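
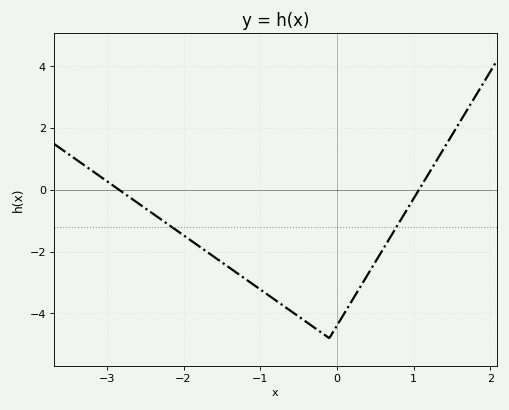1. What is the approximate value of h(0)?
-4.4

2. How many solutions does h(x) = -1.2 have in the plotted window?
2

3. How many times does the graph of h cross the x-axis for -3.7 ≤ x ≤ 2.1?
2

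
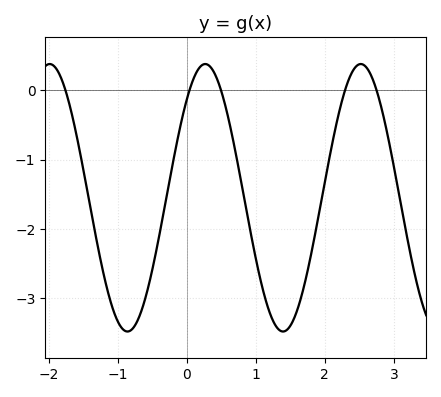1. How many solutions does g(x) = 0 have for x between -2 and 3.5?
5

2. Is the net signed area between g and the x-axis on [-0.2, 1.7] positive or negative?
negative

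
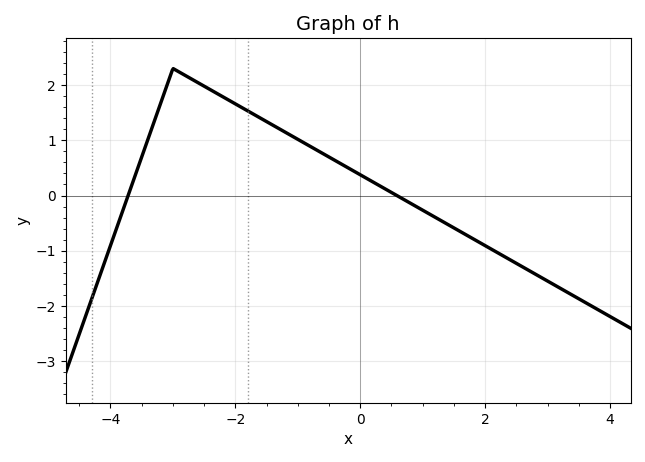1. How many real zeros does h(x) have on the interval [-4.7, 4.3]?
2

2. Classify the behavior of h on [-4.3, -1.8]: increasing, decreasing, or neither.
neither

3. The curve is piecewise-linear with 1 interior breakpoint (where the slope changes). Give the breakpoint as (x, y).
(-3, 2.3)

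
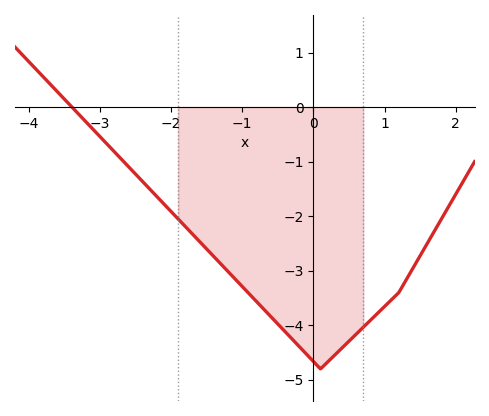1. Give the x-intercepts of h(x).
-3.39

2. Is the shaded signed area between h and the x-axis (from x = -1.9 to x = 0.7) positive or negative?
negative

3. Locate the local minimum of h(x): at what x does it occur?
0.099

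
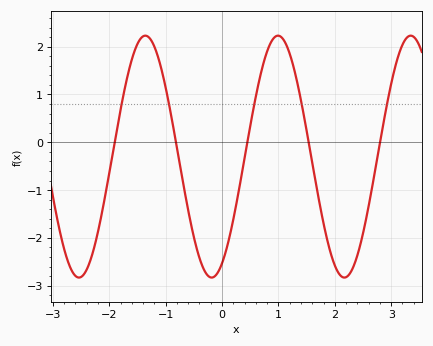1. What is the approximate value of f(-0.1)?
-2.8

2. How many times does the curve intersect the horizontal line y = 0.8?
5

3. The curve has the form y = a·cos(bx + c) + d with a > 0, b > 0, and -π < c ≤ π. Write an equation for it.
y = 2.53cos(2.7x - 2.6) - 0.3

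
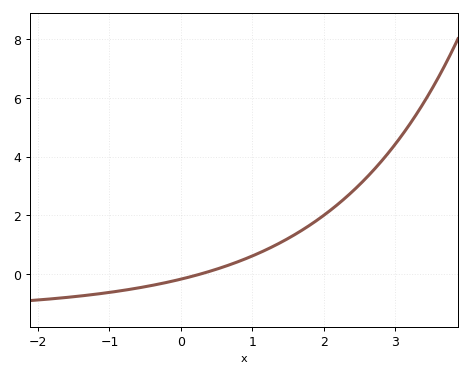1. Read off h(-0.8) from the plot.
-0.6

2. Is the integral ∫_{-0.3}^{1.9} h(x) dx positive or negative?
positive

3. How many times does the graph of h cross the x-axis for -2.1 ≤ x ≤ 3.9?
1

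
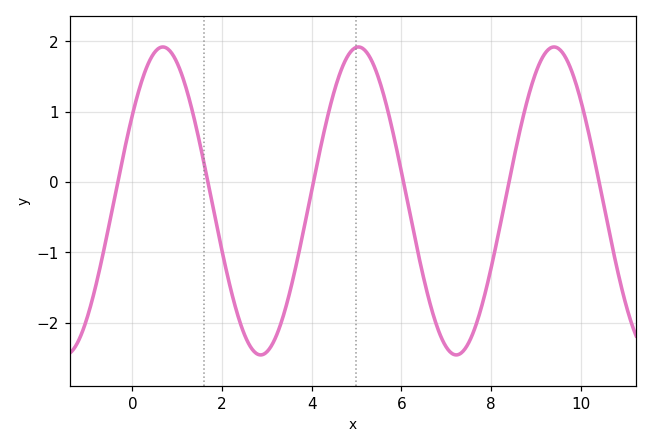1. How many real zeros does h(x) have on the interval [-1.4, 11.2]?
6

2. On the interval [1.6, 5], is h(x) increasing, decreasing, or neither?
neither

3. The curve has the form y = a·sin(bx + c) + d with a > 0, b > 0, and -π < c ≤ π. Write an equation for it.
y = 2.19sin(1.44x + 0.592) - 0.27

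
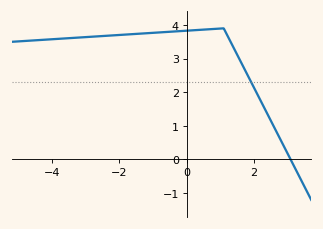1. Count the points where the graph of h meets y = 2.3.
1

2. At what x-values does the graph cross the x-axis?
3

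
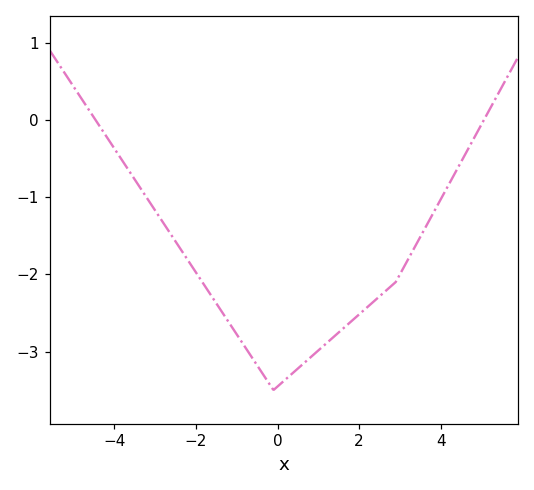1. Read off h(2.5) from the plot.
-2.29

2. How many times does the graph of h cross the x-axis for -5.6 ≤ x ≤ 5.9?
2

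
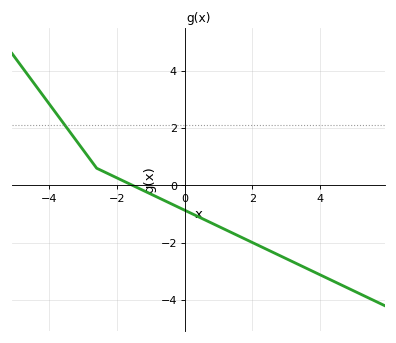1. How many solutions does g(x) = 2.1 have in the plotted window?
1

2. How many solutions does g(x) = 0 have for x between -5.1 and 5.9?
1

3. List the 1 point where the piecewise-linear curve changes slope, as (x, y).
(-2.6, 0.6)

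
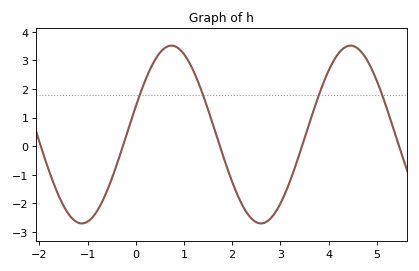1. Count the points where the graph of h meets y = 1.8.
4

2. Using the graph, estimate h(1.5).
1.3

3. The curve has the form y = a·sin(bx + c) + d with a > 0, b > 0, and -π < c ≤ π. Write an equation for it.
y = 3.11sin(1.7x + 0.32) + 0.41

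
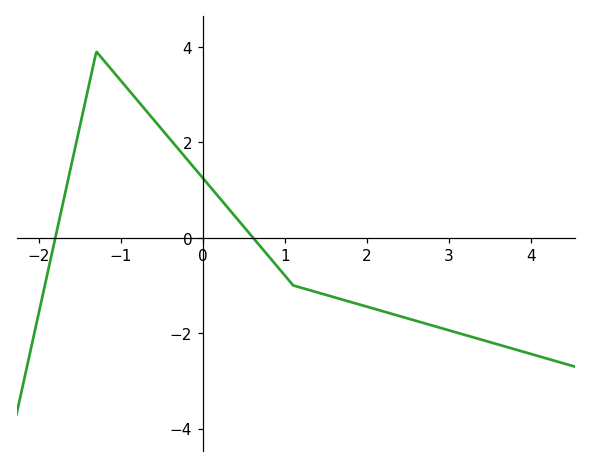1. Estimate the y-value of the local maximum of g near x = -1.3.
3.9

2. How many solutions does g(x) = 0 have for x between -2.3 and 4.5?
2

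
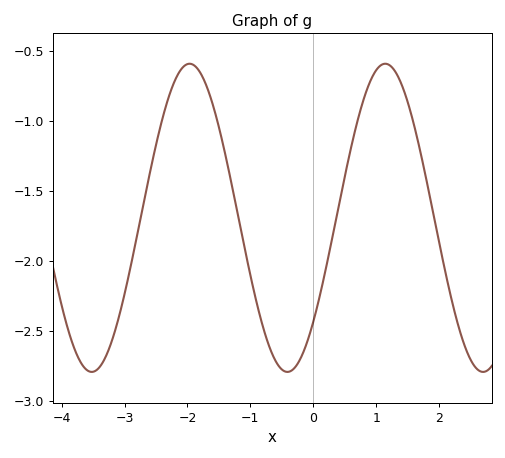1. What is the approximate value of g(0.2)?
-2.05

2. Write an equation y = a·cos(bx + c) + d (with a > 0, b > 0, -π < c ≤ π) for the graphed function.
y = 1.1cos(2x - 2.3) - 1.69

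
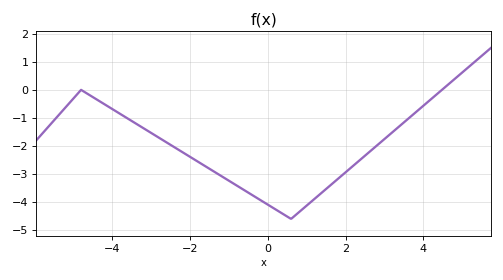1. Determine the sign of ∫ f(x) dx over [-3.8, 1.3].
negative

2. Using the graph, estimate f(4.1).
-0.45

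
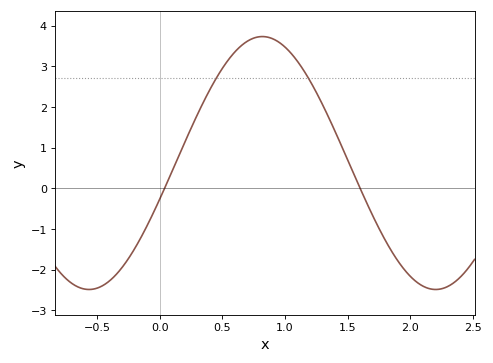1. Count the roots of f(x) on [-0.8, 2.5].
2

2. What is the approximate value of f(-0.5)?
-2.5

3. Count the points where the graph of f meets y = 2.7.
2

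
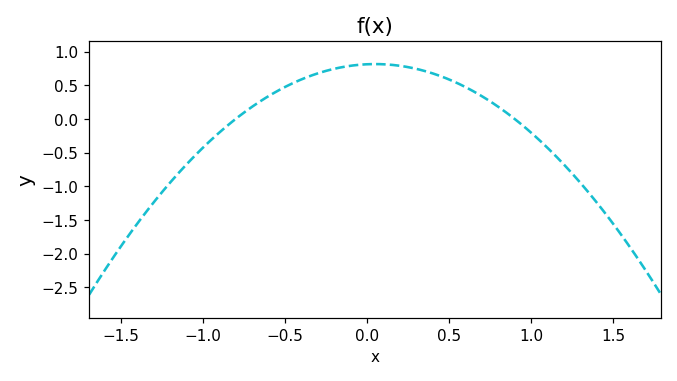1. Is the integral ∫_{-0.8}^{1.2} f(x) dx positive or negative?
positive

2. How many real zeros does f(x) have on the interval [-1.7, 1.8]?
2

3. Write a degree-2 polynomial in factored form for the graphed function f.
y = -1.13(x + 0.8)(x - 0.9)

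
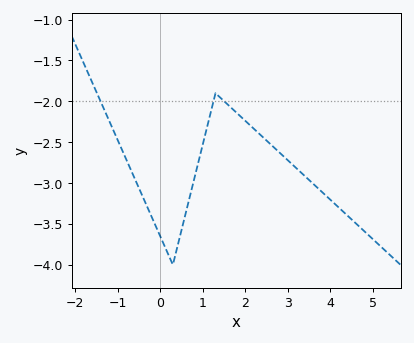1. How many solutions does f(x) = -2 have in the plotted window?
3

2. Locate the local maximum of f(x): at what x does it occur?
1.4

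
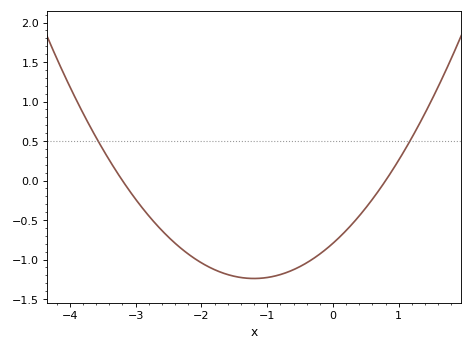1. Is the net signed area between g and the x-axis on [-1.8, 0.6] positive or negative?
negative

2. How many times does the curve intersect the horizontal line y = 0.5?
2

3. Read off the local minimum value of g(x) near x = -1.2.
-1.25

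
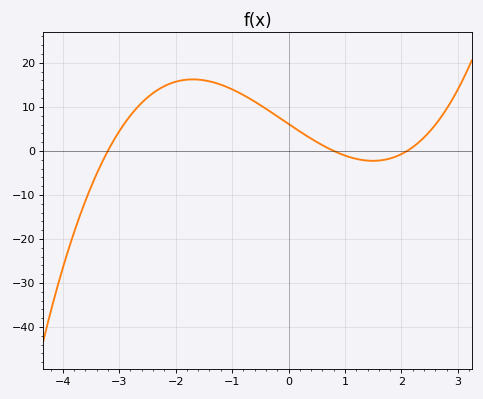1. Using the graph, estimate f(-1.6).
16.2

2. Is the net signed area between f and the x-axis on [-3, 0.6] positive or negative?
positive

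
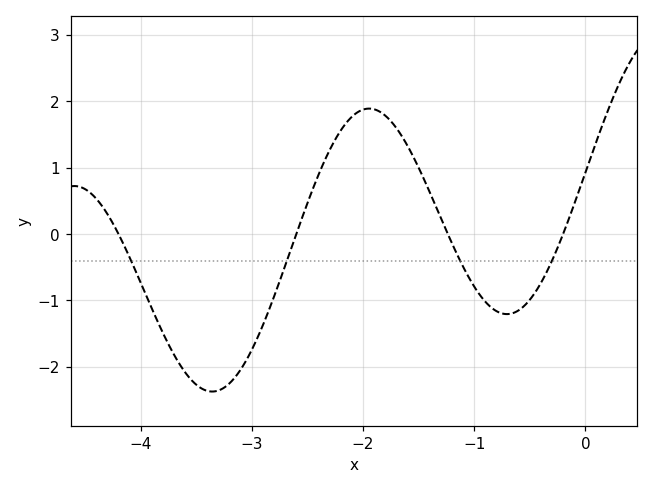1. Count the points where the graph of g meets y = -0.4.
4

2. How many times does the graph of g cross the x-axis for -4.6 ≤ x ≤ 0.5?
4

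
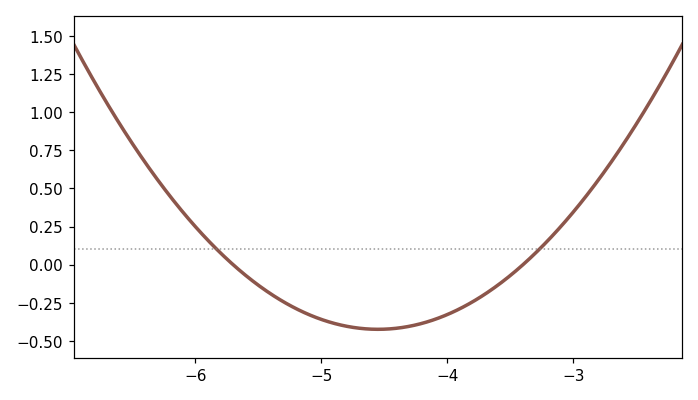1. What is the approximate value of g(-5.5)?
-0.134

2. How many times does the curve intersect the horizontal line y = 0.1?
2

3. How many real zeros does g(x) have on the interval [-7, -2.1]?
2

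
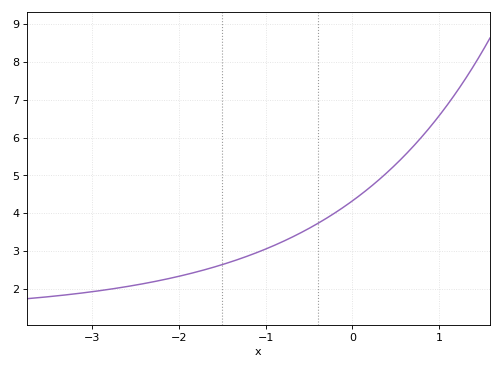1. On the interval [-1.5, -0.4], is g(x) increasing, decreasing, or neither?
increasing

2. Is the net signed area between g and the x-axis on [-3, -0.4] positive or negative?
positive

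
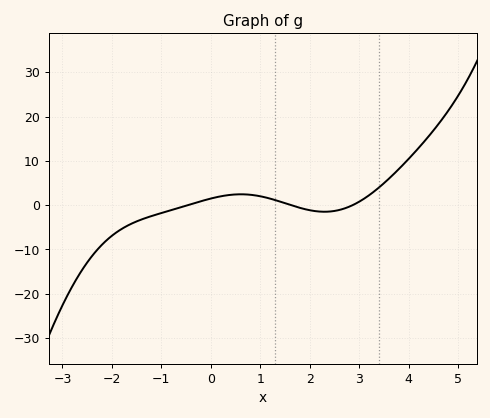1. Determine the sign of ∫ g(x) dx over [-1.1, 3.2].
positive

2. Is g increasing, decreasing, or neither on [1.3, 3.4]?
neither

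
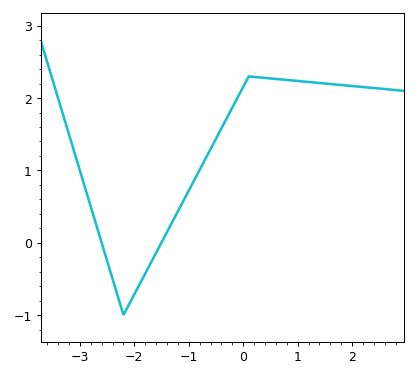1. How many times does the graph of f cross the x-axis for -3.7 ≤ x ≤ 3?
2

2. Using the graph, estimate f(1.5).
2.2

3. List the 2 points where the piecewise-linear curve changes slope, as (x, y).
(-2.2, -1); (0.1, 2.3)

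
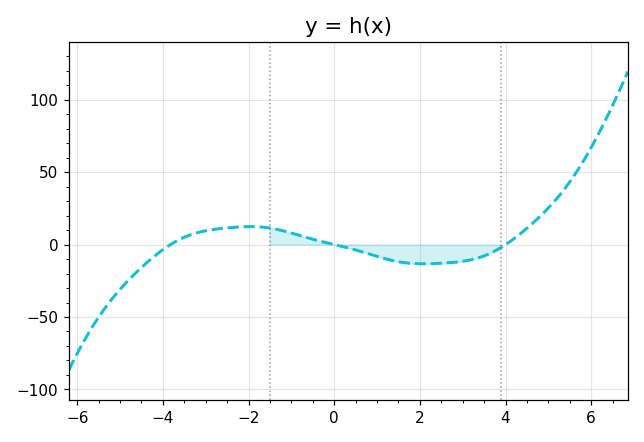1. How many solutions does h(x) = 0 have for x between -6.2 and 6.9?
3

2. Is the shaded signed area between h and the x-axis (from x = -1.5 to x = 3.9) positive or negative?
negative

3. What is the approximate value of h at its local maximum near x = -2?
10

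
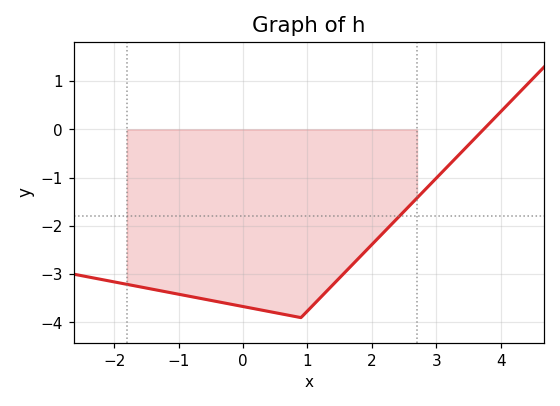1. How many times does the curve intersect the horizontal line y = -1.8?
1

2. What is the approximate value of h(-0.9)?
-3.4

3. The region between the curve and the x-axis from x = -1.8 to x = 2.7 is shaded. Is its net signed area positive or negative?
negative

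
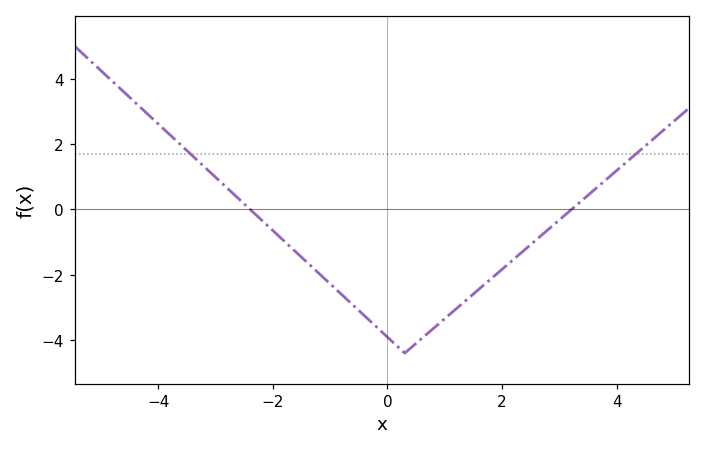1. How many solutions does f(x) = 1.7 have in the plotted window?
2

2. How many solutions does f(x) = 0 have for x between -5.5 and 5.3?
2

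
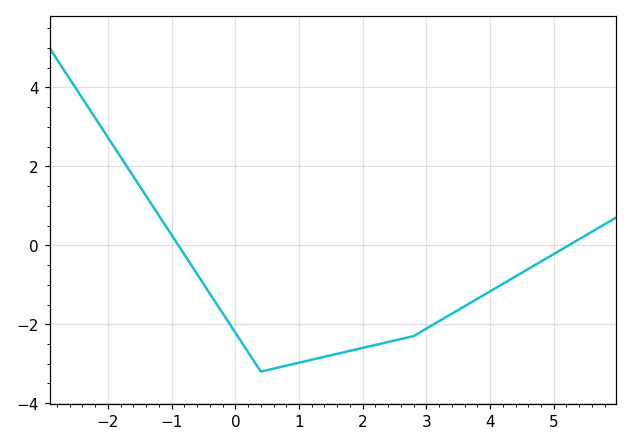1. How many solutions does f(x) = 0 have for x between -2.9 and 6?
2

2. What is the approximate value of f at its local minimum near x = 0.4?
-3.2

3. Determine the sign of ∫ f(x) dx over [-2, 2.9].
negative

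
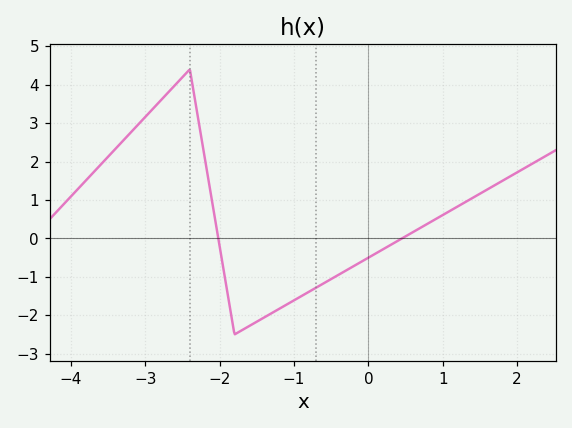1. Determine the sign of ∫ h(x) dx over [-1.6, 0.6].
negative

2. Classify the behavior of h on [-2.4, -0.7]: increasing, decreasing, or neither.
neither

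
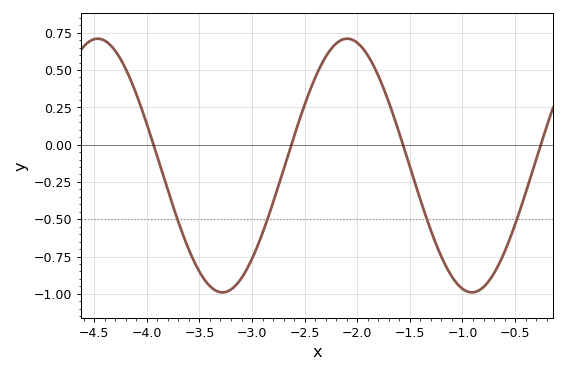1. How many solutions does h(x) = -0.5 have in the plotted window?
4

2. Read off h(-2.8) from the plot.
-0.38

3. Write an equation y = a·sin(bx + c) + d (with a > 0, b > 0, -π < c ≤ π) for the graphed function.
y = 0.85sin(2.6x + 0.84) - 0.14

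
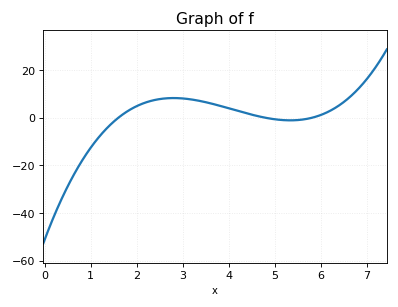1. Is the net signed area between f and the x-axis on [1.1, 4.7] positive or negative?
positive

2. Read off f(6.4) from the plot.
5.3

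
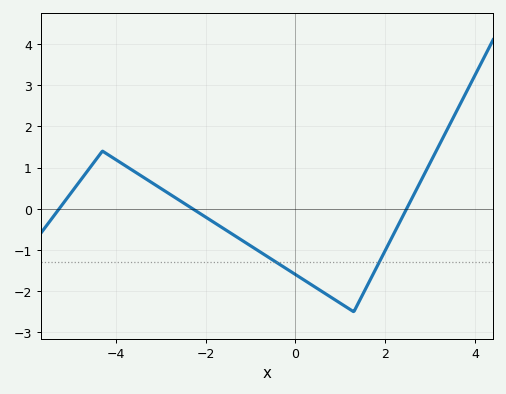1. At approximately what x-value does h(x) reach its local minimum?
1.2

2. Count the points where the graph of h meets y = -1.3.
2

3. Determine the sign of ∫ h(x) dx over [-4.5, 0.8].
negative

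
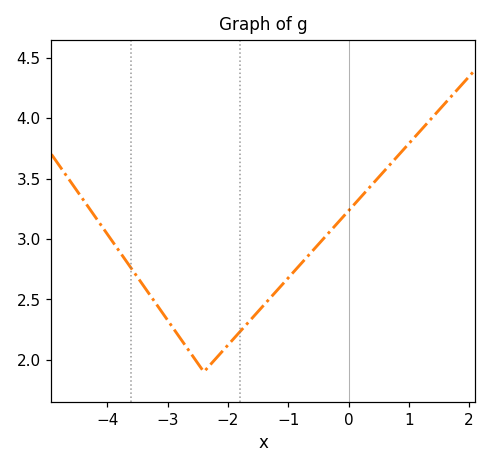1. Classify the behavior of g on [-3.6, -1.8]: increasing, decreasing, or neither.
neither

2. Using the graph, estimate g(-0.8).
2.79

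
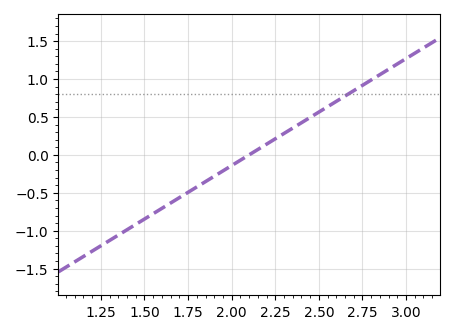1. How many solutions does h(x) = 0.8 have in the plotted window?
1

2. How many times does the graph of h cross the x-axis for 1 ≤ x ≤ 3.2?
1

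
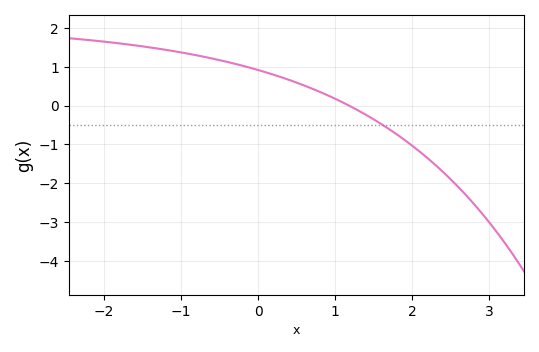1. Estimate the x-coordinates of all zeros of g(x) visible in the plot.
1.2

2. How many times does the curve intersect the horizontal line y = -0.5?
1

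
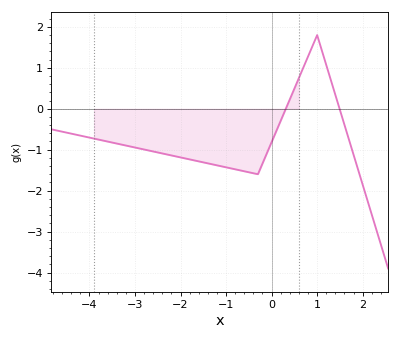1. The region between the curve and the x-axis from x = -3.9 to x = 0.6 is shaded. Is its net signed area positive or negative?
negative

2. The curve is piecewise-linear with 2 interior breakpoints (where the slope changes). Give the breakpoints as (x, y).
(-0.3, -1.6); (1, 1.8)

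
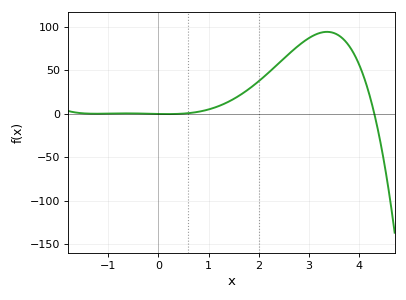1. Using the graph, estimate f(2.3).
52.6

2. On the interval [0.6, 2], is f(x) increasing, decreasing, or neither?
increasing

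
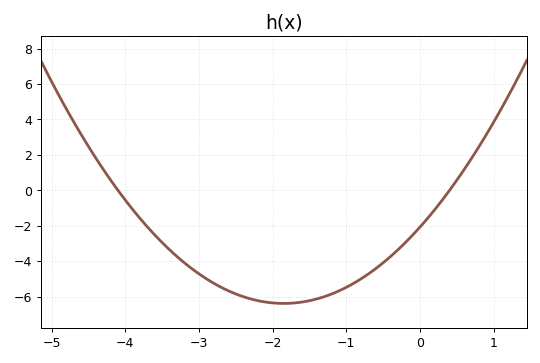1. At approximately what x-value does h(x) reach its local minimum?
-1.85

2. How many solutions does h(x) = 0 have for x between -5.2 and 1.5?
2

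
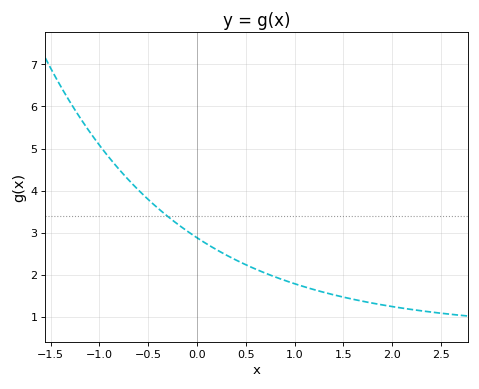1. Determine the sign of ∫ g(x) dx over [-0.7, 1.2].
positive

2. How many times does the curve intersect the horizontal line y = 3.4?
1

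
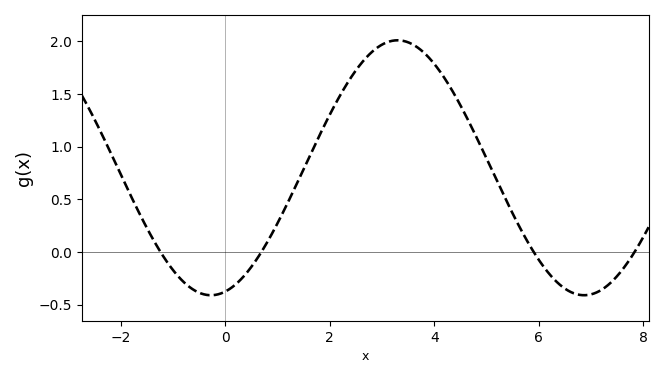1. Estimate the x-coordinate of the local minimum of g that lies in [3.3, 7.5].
6.87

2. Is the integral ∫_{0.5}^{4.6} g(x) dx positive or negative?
positive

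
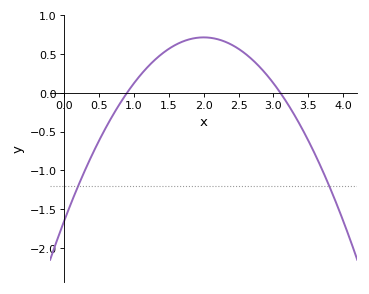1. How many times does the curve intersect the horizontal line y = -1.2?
2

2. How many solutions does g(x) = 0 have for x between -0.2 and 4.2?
2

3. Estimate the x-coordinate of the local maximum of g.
2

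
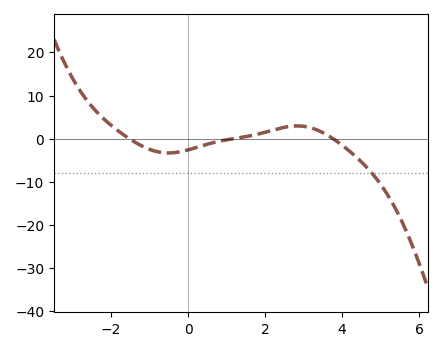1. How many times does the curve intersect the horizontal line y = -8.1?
1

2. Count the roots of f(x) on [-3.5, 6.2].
3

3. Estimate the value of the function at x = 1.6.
0.615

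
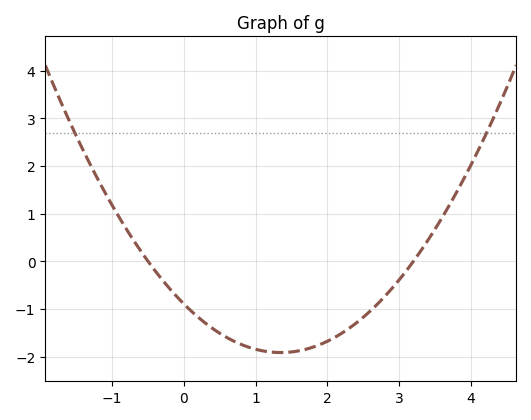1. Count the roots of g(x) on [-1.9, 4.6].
2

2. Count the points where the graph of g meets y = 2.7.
2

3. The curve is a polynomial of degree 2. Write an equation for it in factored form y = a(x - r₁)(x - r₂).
y = 0.56(x + 0.5)(x - 3.2)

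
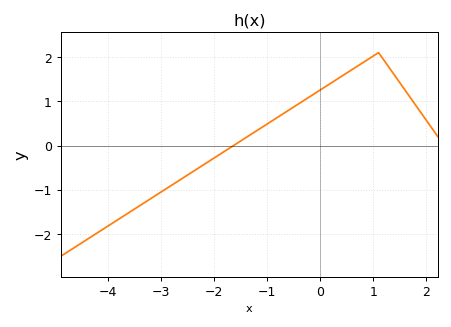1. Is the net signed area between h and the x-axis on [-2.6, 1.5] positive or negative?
positive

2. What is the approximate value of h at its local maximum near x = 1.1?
2.1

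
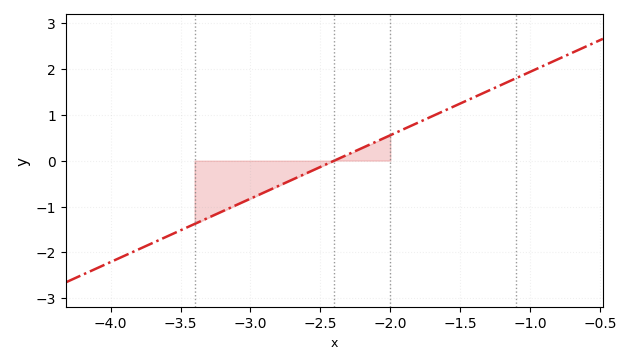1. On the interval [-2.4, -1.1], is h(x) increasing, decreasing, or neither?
increasing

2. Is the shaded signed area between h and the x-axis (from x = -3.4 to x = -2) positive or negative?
negative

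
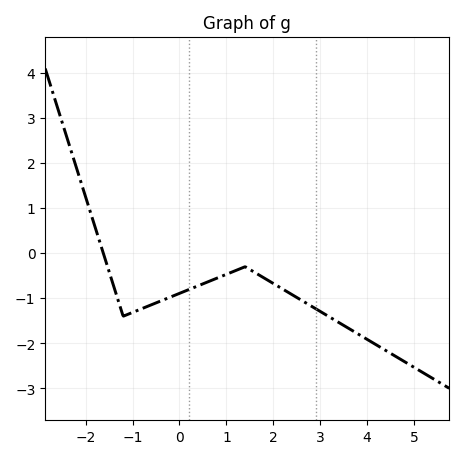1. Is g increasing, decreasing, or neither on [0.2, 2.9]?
neither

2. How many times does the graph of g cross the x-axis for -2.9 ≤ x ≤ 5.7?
1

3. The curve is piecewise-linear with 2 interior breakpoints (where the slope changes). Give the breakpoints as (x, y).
(-1.2, -1.4); (1.4, -0.3)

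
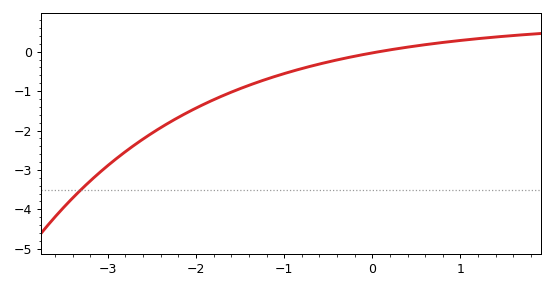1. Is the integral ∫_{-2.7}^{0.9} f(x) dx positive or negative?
negative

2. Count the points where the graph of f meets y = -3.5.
1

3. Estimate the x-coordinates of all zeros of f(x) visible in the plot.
0.076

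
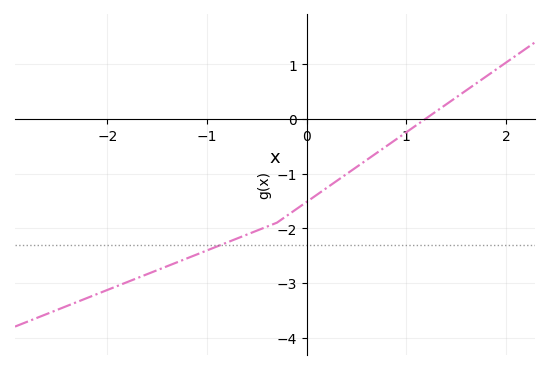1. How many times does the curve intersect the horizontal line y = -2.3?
1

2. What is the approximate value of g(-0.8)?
-2.26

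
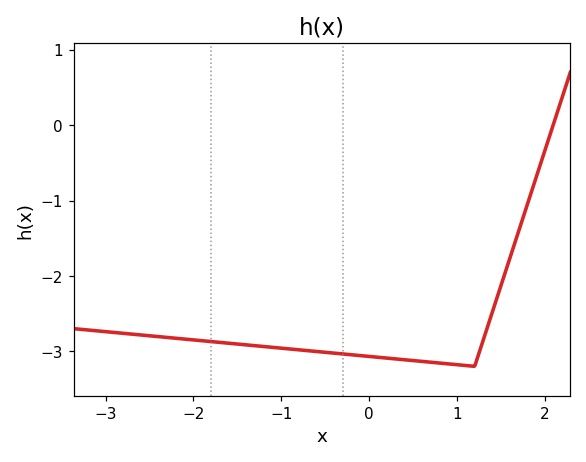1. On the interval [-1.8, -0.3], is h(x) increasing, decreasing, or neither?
decreasing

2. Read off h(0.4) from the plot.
-3.1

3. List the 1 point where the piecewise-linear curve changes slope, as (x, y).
(1.2, -3.2)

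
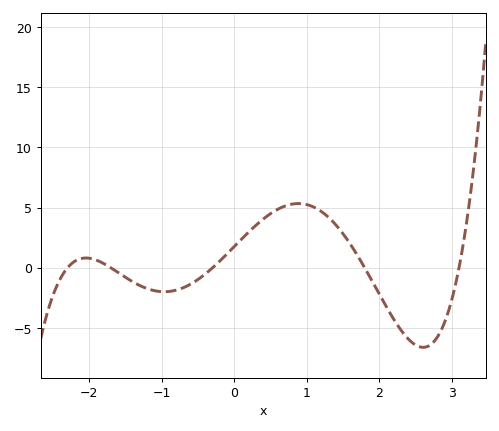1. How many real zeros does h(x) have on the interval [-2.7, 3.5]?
5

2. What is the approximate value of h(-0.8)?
-2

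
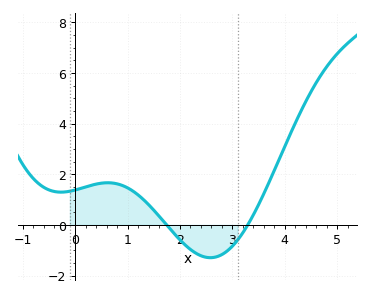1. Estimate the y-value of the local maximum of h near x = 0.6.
1.66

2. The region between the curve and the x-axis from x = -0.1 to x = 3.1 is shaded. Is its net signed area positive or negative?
positive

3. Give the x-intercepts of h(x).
1.74, 3.29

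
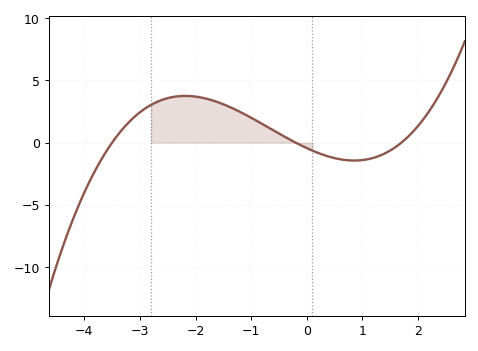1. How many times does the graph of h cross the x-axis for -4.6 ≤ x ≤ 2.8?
3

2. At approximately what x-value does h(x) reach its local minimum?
0.9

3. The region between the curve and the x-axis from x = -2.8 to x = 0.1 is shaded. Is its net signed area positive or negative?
positive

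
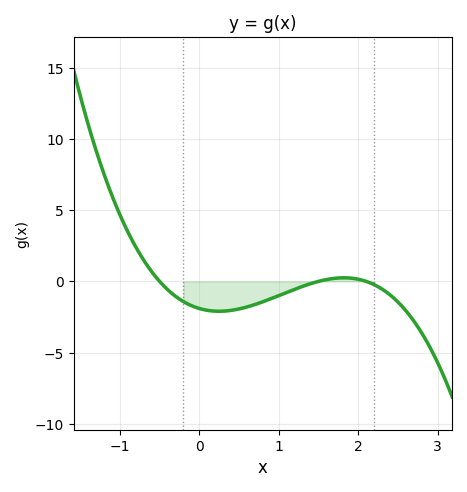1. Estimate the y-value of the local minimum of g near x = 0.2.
-2.1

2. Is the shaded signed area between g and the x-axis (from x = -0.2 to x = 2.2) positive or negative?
negative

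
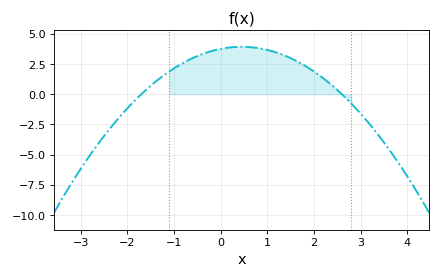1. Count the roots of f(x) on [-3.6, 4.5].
2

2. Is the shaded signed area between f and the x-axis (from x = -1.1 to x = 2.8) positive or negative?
positive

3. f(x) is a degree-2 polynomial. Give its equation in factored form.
y = -0.85(x + 1.7)(x - 2.6)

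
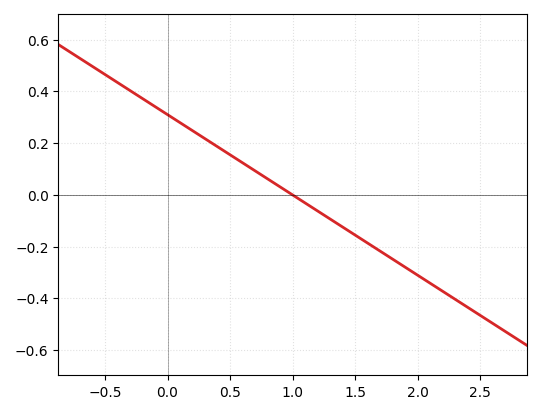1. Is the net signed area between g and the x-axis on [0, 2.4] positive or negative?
negative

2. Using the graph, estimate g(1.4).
-0.124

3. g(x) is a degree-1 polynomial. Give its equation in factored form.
y = -0.31(x - 1)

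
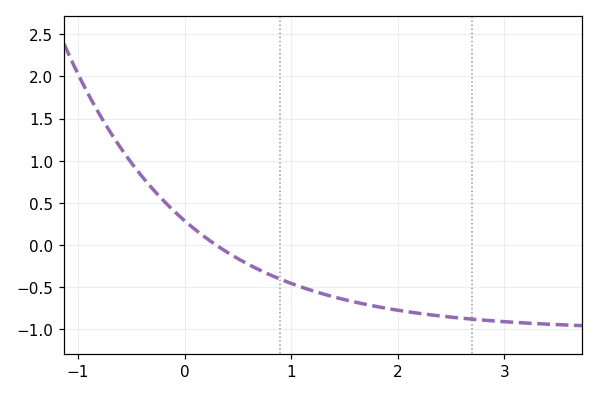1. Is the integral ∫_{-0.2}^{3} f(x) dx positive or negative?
negative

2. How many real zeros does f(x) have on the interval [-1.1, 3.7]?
1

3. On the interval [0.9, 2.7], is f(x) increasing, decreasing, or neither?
decreasing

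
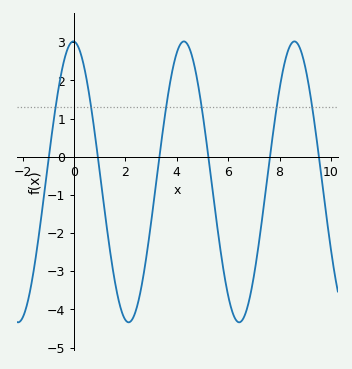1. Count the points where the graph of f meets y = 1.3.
6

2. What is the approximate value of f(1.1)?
-0.936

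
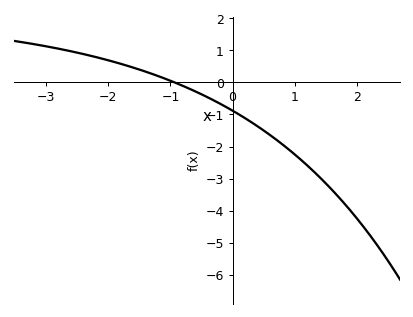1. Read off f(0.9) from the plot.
-2.08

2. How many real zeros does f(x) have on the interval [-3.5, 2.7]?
1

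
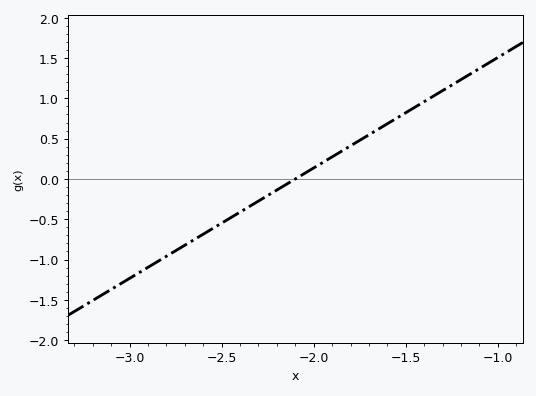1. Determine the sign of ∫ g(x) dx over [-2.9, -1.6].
negative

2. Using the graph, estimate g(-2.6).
-0.685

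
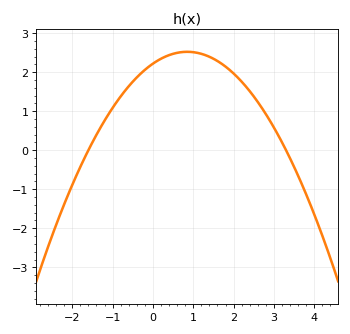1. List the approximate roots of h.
-1.6, 3.3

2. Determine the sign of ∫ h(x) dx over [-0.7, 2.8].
positive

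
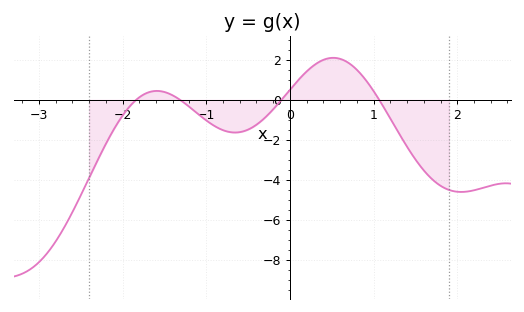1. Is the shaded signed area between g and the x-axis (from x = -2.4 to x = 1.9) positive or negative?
negative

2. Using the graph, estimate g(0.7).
1.85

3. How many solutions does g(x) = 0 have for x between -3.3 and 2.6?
4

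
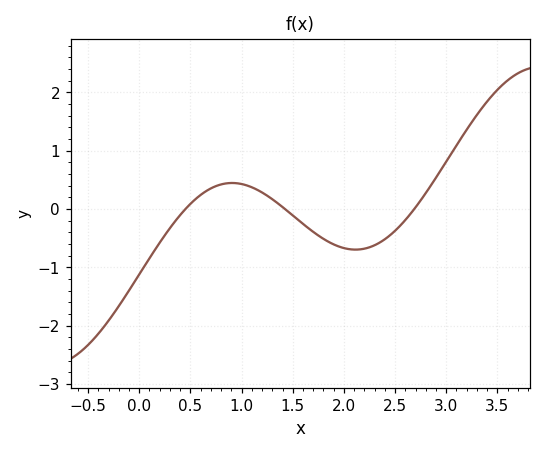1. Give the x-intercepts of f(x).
0.5, 1.4, 2.7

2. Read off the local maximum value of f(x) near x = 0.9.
0.4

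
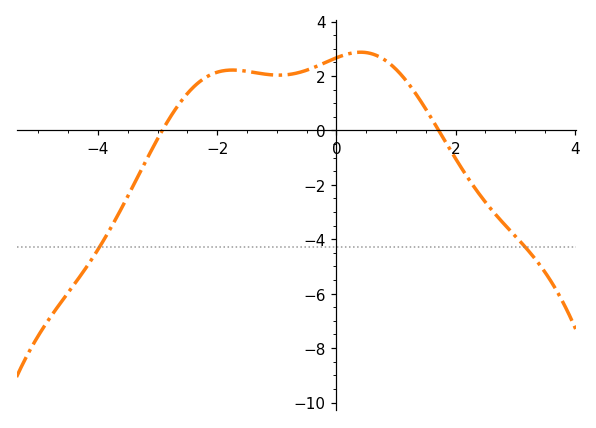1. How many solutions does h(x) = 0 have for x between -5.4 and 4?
2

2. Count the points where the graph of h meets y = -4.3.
2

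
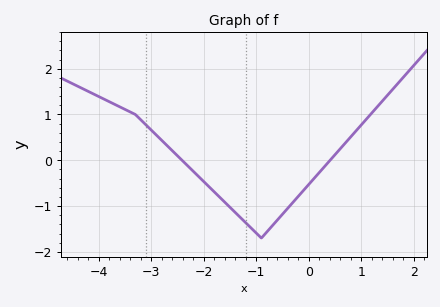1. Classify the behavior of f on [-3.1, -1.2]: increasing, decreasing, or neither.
decreasing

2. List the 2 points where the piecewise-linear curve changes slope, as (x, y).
(-3.3, 1); (-0.9, -1.7)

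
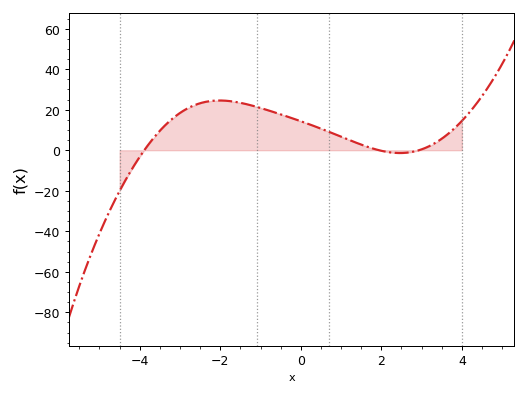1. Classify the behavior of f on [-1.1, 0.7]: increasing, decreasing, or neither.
decreasing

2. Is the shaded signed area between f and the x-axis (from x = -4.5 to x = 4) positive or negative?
positive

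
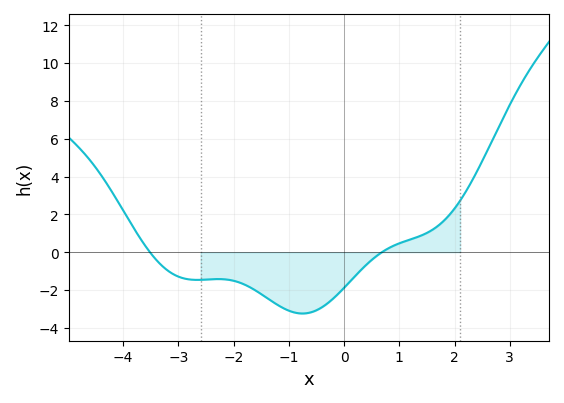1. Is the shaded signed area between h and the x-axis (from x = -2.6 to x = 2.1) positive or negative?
negative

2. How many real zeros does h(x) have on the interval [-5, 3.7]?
2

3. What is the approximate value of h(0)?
-1.8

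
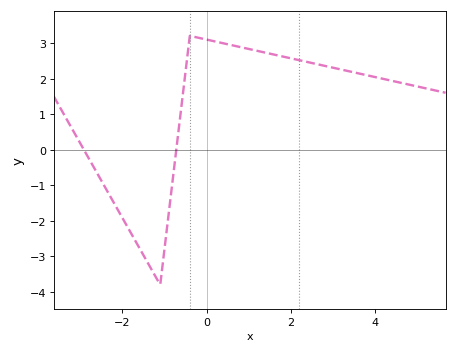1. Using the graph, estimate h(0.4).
3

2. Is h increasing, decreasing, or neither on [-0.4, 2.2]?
decreasing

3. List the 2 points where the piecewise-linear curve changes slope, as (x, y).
(-1.1, -3.8); (-0.4, 3.2)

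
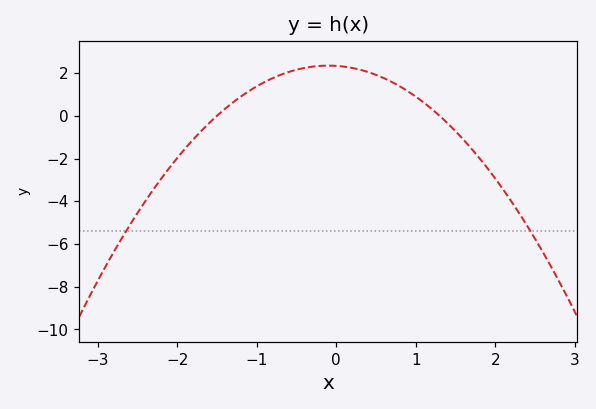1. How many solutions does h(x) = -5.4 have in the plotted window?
2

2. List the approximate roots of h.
-1.5, 1.3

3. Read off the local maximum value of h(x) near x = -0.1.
2.4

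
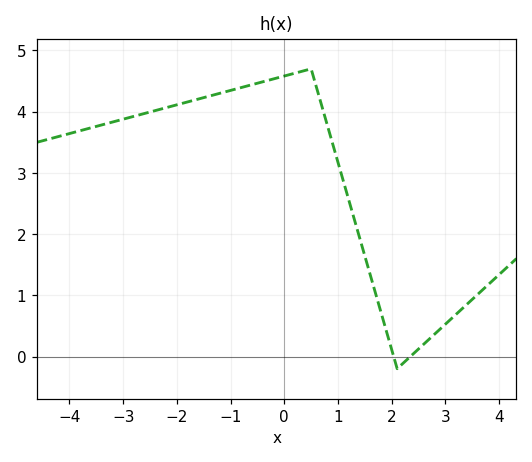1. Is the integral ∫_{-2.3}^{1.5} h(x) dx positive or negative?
positive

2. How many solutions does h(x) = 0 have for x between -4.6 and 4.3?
2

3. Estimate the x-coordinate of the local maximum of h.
0.4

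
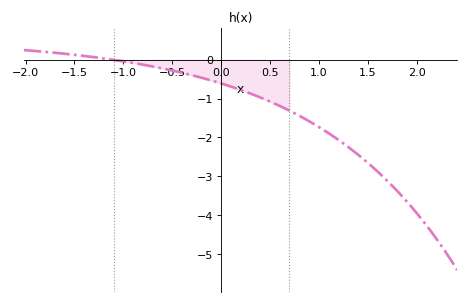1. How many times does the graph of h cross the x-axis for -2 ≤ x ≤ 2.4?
1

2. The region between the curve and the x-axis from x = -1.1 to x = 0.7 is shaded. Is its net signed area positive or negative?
negative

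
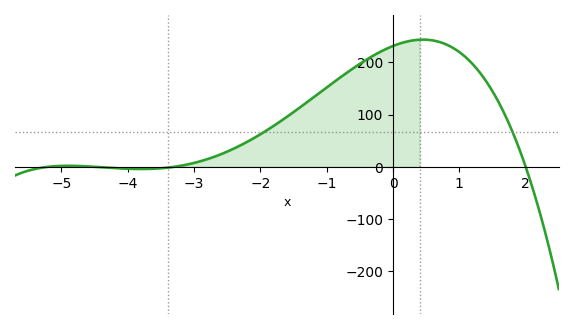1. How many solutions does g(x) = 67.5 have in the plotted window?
2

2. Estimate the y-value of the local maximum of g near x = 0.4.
240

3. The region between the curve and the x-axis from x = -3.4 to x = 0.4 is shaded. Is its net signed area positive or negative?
positive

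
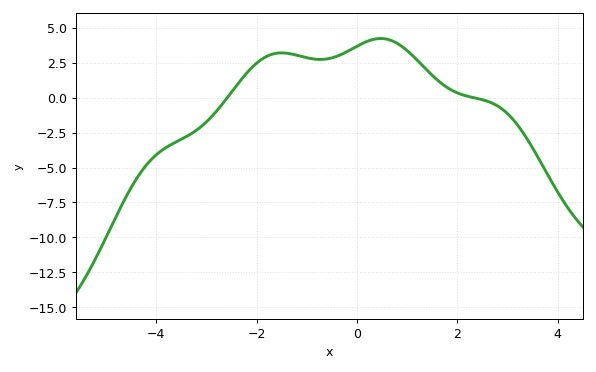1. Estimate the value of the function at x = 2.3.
0.025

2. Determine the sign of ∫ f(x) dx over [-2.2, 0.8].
positive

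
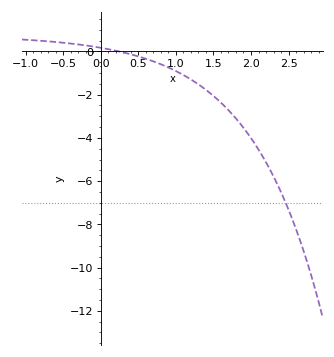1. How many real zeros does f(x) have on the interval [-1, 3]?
1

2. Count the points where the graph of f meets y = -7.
1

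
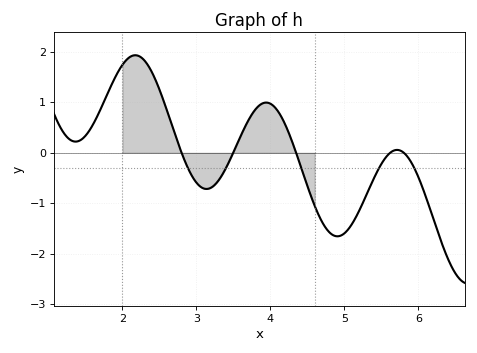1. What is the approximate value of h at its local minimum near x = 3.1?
-0.7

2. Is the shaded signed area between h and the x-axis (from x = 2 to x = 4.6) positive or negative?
positive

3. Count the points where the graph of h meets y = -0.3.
5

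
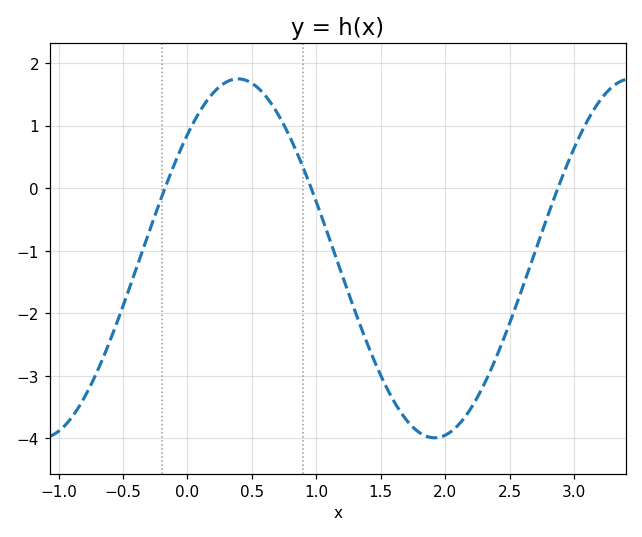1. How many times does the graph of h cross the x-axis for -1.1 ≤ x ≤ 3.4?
3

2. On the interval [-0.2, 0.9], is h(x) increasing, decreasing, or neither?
neither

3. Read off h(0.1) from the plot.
1.2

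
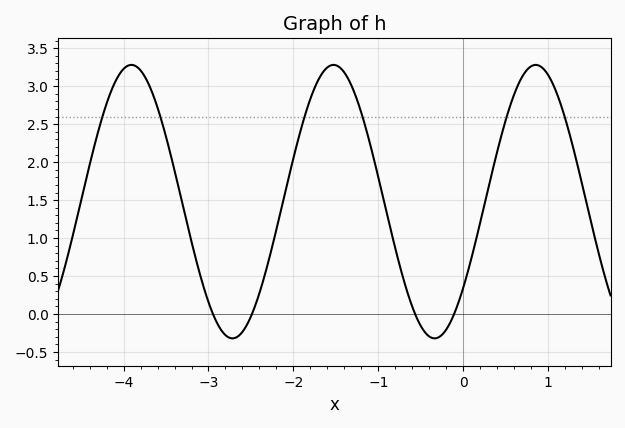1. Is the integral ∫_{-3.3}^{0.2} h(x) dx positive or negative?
positive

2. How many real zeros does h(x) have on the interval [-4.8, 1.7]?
4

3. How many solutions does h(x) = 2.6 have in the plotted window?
6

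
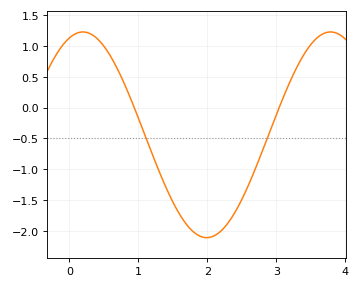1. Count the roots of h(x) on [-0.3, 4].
2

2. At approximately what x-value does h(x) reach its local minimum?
2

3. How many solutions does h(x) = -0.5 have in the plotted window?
2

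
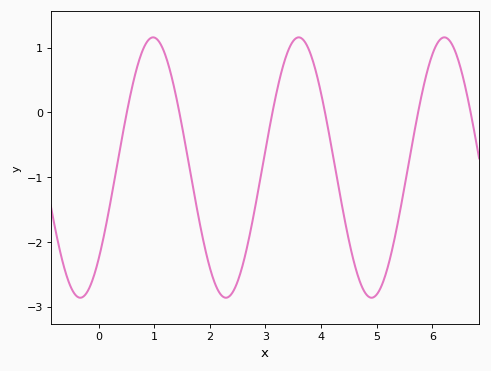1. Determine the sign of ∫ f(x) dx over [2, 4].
negative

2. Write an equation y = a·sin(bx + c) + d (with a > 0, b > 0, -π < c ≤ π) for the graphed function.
y = 2.01sin(2.4x - 0.78) - 0.85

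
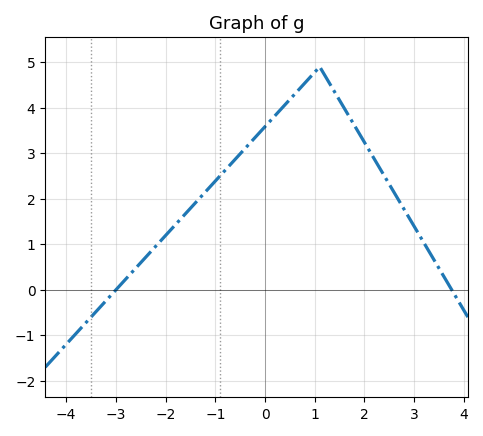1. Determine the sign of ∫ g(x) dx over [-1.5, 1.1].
positive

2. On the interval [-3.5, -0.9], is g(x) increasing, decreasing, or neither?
increasing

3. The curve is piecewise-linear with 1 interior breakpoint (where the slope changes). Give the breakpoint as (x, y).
(1.1, 4.9)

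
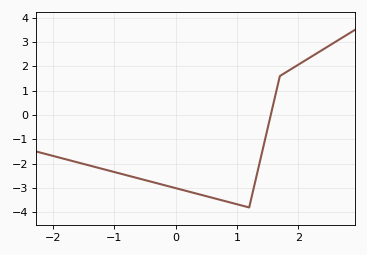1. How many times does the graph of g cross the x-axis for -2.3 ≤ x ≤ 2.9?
1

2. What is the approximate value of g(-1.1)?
-2.3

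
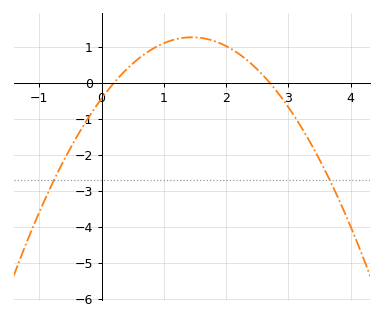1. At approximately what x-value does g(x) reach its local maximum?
1.4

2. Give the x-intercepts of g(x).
0.2, 2.7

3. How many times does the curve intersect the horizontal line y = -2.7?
2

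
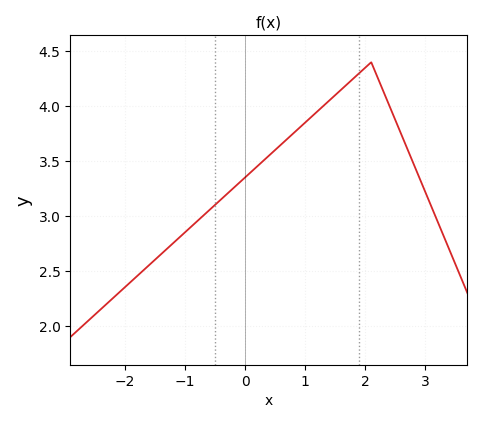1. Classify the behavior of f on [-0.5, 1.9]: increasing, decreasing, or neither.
increasing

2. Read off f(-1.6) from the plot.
2.56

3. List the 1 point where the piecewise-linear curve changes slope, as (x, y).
(2.1, 4.4)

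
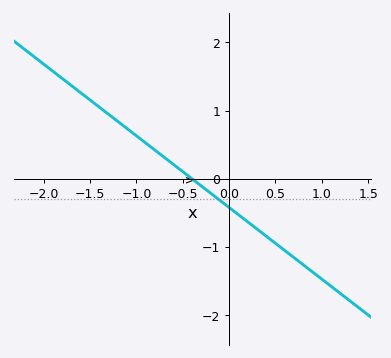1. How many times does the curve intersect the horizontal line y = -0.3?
1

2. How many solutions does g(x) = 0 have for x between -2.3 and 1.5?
1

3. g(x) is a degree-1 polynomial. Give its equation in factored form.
y = -1.05(x + 0.4)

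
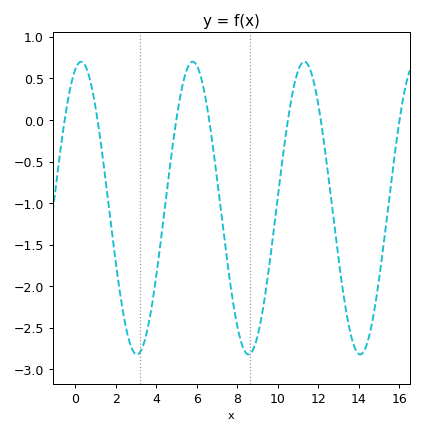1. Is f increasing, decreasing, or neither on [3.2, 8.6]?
neither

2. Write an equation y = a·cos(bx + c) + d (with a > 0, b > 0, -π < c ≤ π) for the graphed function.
y = 1.76cos(1.1x - 0.32) - 1.06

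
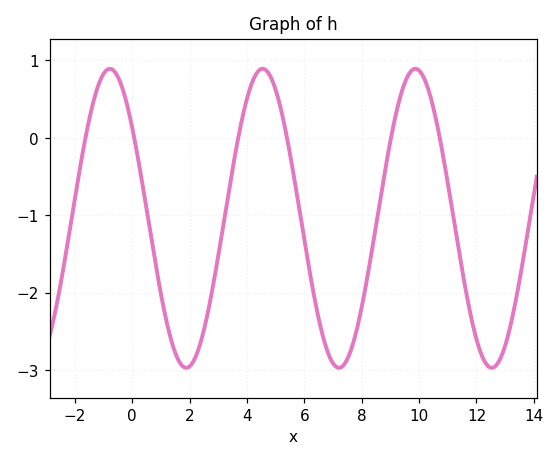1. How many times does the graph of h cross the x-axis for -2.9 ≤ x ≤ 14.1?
6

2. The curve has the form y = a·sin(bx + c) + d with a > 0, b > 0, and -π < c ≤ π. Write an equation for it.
y = 1.93sin(1.2x + 2.5) - 1.04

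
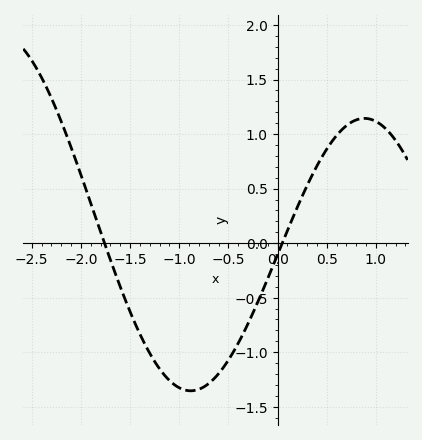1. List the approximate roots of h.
-1.76, 0.048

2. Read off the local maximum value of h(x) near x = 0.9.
1.14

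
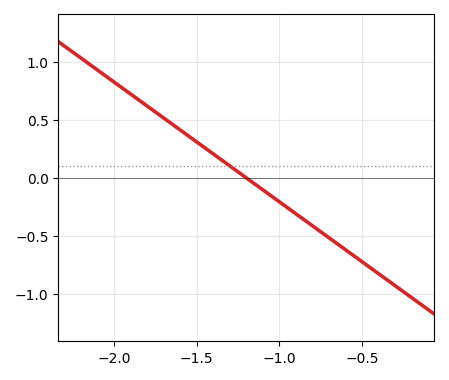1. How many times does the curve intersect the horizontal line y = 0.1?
1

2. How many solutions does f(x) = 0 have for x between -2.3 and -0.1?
1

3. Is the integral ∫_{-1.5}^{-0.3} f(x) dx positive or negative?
negative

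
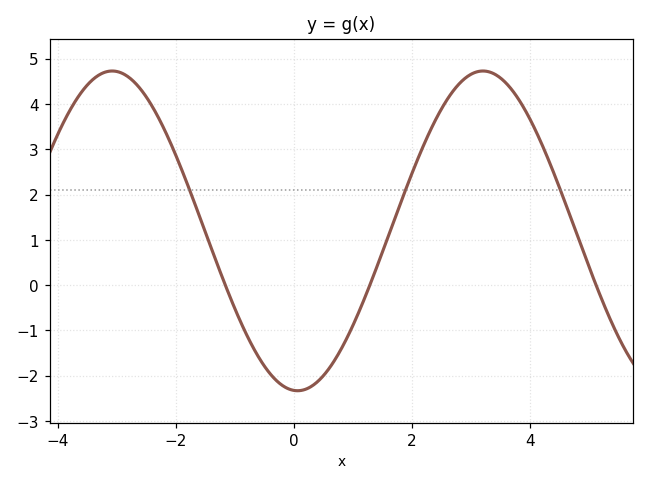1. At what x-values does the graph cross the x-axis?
-1.16, 1.28, 5.12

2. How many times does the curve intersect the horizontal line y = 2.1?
3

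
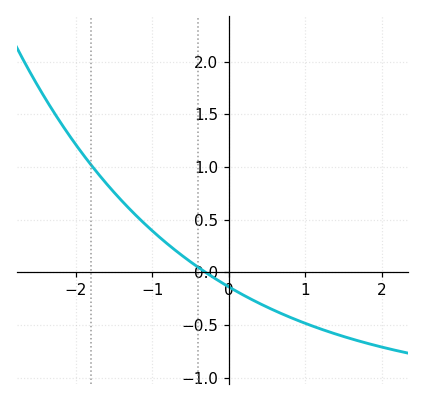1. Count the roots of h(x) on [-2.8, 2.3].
1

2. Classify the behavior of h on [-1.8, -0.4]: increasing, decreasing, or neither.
decreasing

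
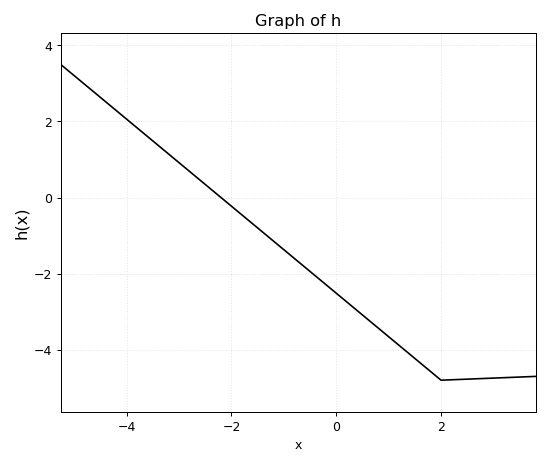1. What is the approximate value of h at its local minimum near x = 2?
-4.8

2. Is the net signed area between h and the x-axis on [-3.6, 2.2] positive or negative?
negative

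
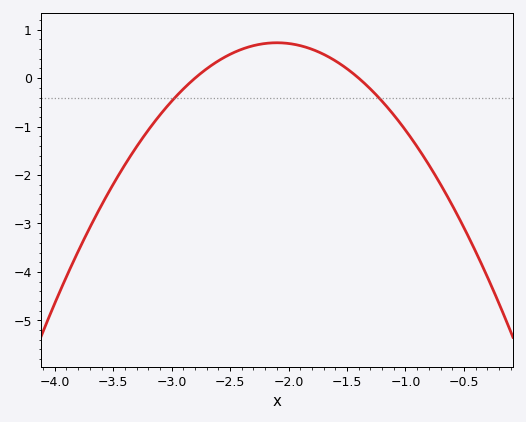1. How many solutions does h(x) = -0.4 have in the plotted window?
2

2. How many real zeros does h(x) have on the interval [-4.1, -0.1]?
2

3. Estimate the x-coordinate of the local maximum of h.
-2.1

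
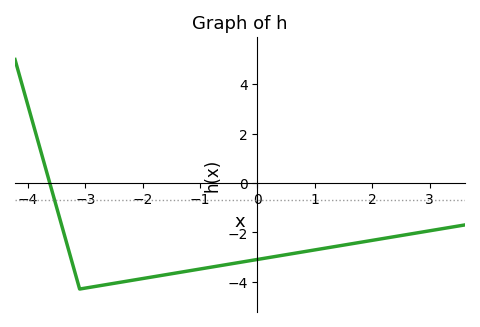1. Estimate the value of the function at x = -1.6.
-3.72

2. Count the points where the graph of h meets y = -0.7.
1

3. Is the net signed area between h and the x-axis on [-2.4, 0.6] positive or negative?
negative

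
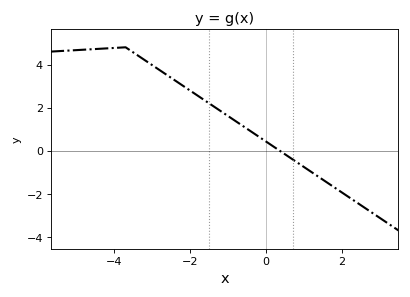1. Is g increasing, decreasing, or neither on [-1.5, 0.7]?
decreasing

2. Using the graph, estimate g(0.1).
0.4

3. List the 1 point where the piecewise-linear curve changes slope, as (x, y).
(-3.7, 4.8)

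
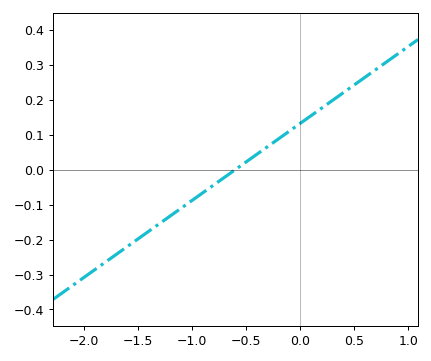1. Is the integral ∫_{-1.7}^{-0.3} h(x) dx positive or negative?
negative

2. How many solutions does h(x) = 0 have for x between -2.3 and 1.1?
1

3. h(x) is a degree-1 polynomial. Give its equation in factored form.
y = 0.22(x + 0.6)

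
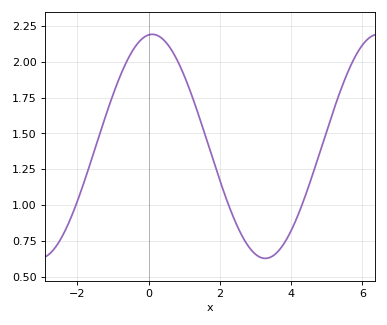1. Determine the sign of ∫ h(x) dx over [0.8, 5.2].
positive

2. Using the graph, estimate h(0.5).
2.12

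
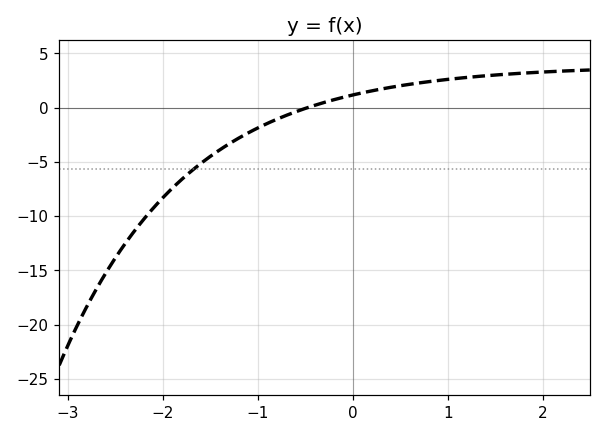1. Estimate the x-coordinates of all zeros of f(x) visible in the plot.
-0.5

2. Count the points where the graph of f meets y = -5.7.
1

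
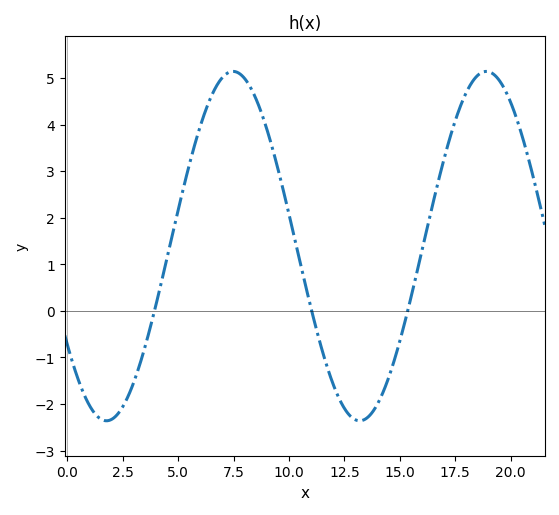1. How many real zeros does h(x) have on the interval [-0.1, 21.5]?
3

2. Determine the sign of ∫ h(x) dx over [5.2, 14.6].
positive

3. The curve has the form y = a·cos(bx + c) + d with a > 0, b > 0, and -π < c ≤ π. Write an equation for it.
y = 3.75cos(0.55x + 2.2) + 1.39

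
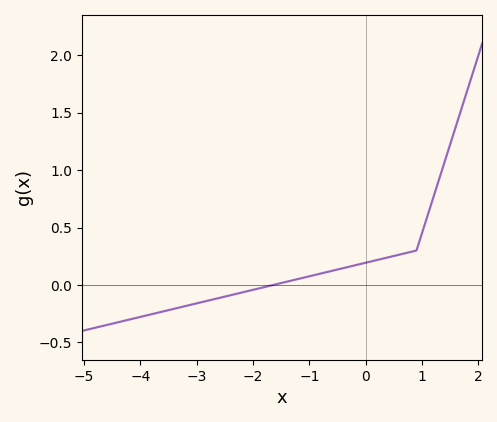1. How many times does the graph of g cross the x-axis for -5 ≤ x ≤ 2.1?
1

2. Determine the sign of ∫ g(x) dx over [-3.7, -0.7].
negative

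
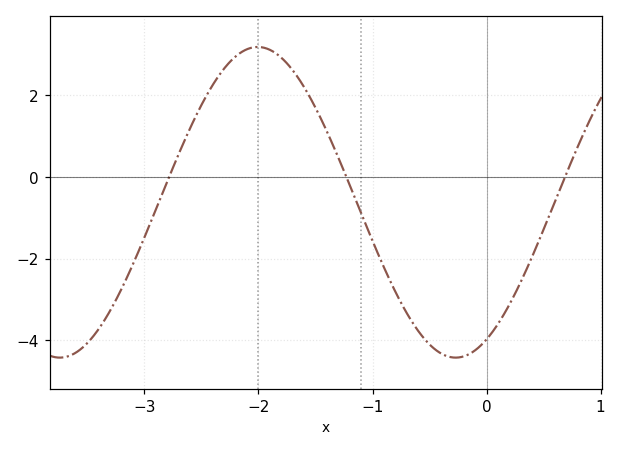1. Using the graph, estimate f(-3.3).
-3.27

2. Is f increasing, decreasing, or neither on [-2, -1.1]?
decreasing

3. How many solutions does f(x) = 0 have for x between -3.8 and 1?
3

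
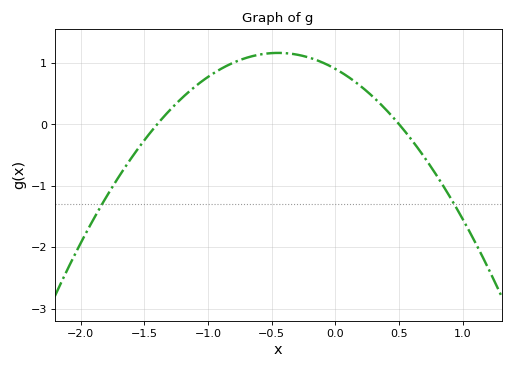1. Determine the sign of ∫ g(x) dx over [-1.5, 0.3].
positive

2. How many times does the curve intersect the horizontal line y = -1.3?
2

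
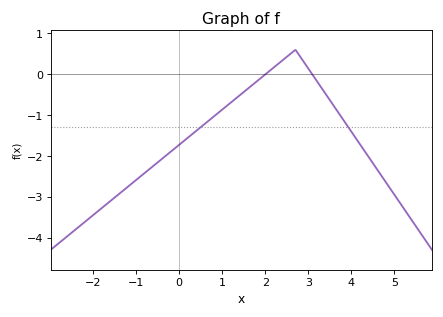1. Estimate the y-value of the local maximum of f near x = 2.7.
0.6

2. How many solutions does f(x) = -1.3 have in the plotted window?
2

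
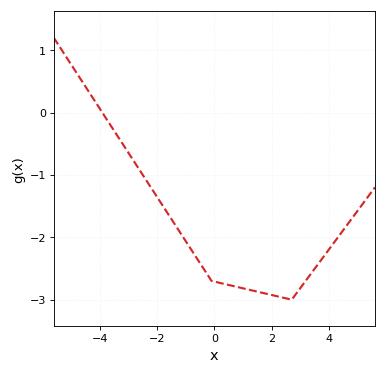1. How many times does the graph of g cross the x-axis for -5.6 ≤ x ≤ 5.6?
1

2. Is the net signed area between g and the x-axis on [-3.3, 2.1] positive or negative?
negative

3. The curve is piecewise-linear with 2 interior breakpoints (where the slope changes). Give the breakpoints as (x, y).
(-0.1, -2.7); (2.7, -3)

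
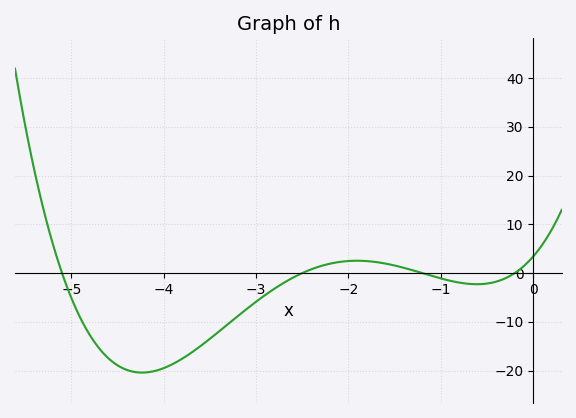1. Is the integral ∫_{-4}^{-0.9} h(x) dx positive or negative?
negative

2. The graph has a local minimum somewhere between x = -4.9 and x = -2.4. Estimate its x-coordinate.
-4.2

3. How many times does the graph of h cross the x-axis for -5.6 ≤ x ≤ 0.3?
4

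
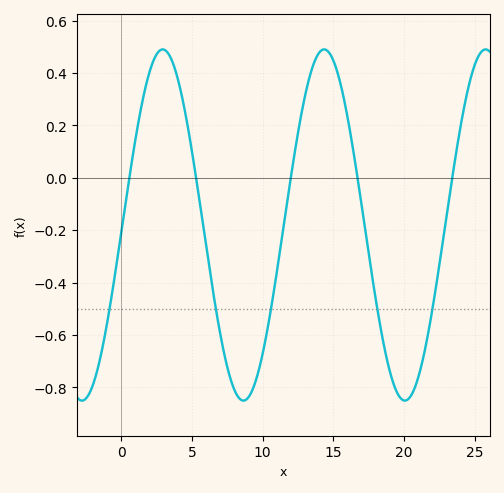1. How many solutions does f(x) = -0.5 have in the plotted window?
5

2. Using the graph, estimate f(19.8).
-0.84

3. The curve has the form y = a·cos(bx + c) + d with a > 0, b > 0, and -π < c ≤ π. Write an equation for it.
y = 0.67cos(0.55x - 1.6) - 0.18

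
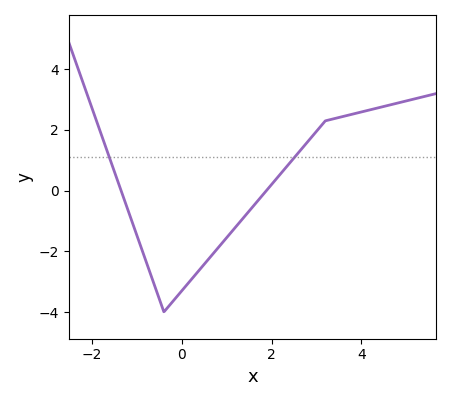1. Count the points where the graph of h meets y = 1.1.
2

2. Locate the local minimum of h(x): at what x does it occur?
-0.4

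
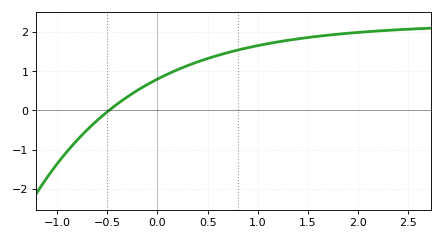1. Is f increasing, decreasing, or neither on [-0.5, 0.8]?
increasing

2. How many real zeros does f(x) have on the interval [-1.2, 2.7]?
1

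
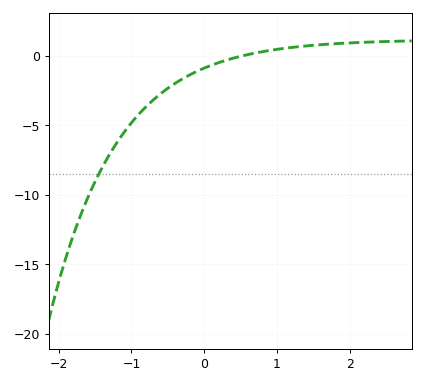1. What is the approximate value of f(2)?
1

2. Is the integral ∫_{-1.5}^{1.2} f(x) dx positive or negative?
negative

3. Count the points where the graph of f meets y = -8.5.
1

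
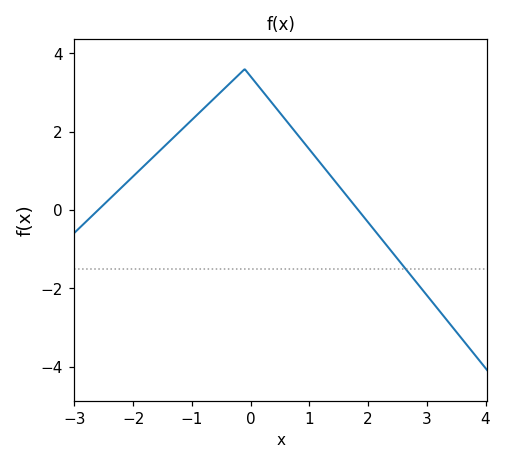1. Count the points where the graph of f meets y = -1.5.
1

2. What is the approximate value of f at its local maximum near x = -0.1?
3.6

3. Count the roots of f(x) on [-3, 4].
2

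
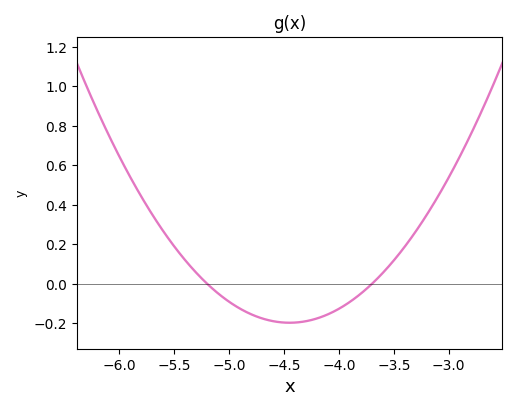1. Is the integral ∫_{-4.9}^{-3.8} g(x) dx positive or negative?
negative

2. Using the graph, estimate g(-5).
-0.1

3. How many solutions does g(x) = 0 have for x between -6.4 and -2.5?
2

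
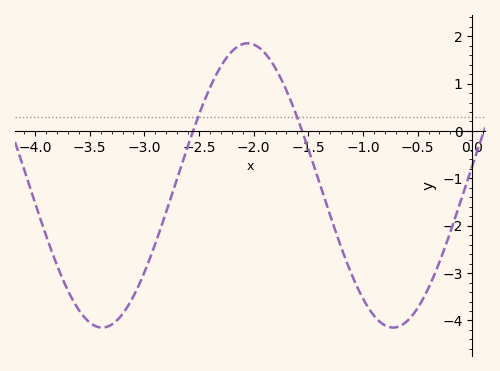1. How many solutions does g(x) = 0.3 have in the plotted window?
2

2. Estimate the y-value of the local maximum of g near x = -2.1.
1.8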